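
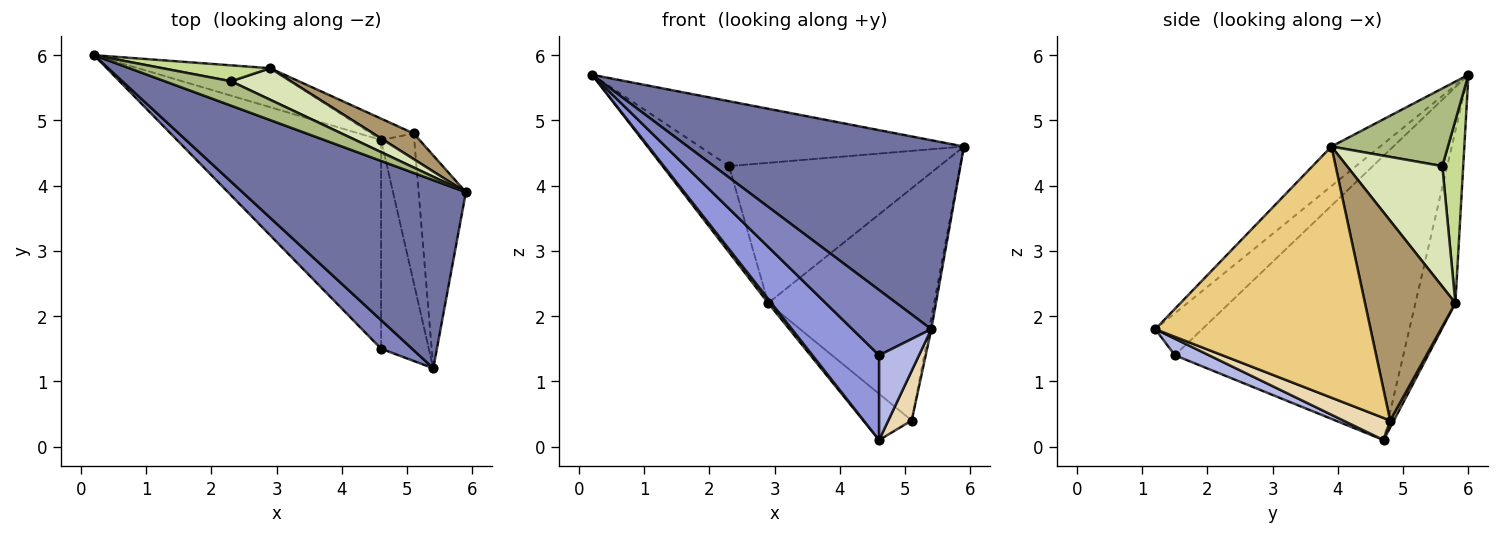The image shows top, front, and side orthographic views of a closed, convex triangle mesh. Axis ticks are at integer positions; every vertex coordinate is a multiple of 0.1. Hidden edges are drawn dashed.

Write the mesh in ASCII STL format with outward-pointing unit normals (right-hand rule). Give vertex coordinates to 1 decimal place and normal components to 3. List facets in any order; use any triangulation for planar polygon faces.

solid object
 facet normal -0.124 -0.703 0.700
  outer loop
   vertex 5.4 1.2 1.8
   vertex 5.9 3.9 4.6
   vertex 0.2 6.0 5.7
  endloop
 endfacet
 facet normal -0.478 -0.804 0.353
  outer loop
   vertex 4.6 1.5 1.4
   vertex 5.4 1.2 1.8
   vertex 0.2 6.0 5.7
  endloop
 endfacet
 facet normal -0.790 -0.231 -0.568
  outer loop
   vertex 4.6 1.5 1.4
   vertex 0.2 6.0 5.7
   vertex 4.6 4.7 0.1
  endloop
 endfacet
 facet normal 0.307 -0.358 -0.882
  outer loop
   vertex 4.6 1.5 1.4
   vertex 4.6 4.7 0.1
   vertex 5.4 1.2 1.8
  endloop
 endfacet
 facet normal -0.792 -0.065 -0.607
  outer loop
   vertex 2.9 5.8 2.2
   vertex 4.6 4.7 0.1
   vertex 0.2 6.0 5.7
  endloop
 endfacet
 facet normal 0.382 0.865 0.325
  outer loop
   vertex 2.3 5.6 4.3
   vertex 0.2 6.0 5.7
   vertex 5.9 3.9 4.6
  endloop
 endfacet
 facet normal 0.295 0.940 0.174
  outer loop
   vertex 2.3 5.6 4.3
   vertex 2.9 5.8 2.2
   vertex 0.2 6.0 5.7
  endloop
 endfacet
 facet normal 0.405 0.892 0.201
  outer loop
   vertex 2.3 5.6 4.3
   vertex 5.9 3.9 4.6
   vertex 2.9 5.8 2.2
  endloop
 endfacet
 facet normal 0.476 0.874 0.097
  outer loop
   vertex 5.1 4.8 0.4
   vertex 2.9 5.8 2.2
   vertex 5.9 3.9 4.6
  endloop
 endfacet
 facet normal 0.070 0.906 -0.418
  outer loop
   vertex 5.1 4.8 0.4
   vertex 4.6 4.7 0.1
   vertex 2.9 5.8 2.2
  endloop
 endfacet
 facet normal 0.983 0.010 -0.185
  outer loop
   vertex 5.1 4.8 0.4
   vertex 5.9 3.9 4.6
   vertex 5.4 1.2 1.8
  endloop
 endfacet
 facet normal 0.535 -0.267 -0.802
  outer loop
   vertex 5.1 4.8 0.4
   vertex 5.4 1.2 1.8
   vertex 4.6 4.7 0.1
  endloop
 endfacet
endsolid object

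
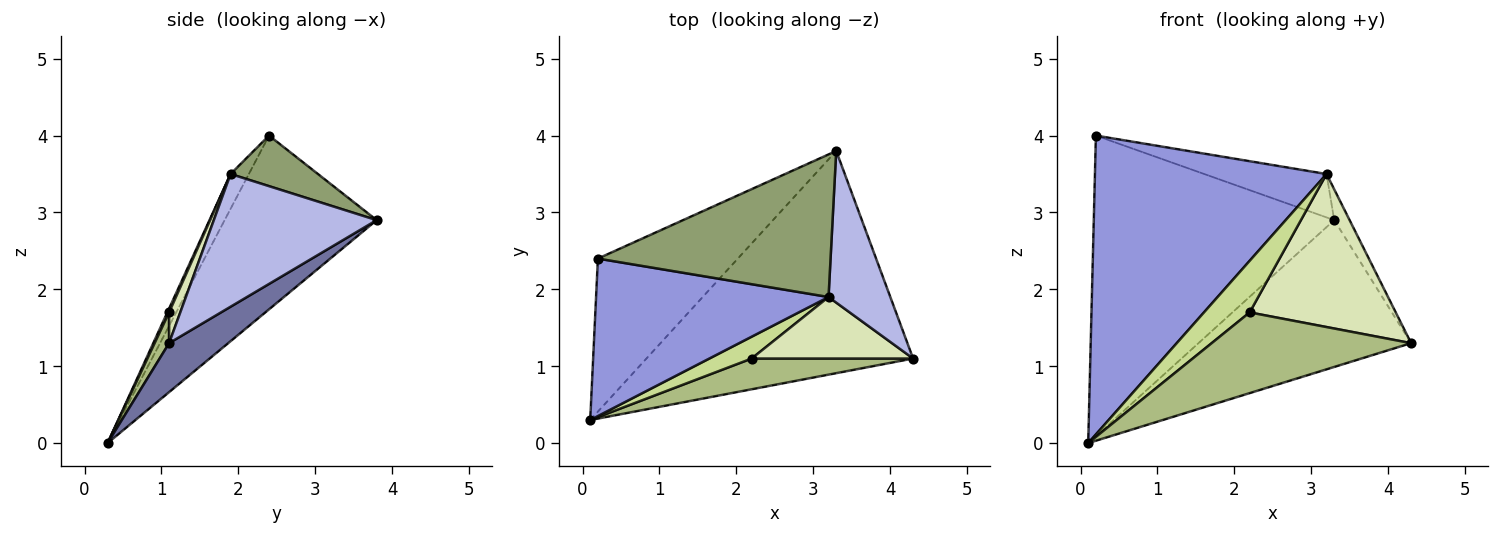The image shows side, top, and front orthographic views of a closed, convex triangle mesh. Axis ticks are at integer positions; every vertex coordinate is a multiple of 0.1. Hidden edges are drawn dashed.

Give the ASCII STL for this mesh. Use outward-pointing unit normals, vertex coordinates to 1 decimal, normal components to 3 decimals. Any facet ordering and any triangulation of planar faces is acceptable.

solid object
 facet normal 0.151 0.545 -0.825
  outer loop
   vertex 3.3 3.8 2.9
   vertex 4.3 1.1 1.3
   vertex 0.1 0.3 0.0
  endloop
 endfacet
 facet normal -0.491 0.776 -0.395
  outer loop
   vertex 0.2 2.4 4.0
   vertex 3.3 3.8 2.9
   vertex 0.1 0.3 0.0
  endloop
 endfacet
 facet normal -0.070 -0.883 0.465
  outer loop
   vertex 3.2 1.9 3.5
   vertex 0.2 2.4 4.0
   vertex 0.1 0.3 0.0
  endloop
 endfacet
 facet normal 0.903 0.085 0.421
  outer loop
   vertex 3.2 1.9 3.5
   vertex 4.3 1.1 1.3
   vertex 3.3 3.8 2.9
  endloop
 endfacet
 facet normal 0.204 0.285 0.937
  outer loop
   vertex 3.2 1.9 3.5
   vertex 3.3 3.8 2.9
   vertex 0.2 2.4 4.0
  endloop
 endfacet
 facet normal 0.068 -0.932 0.355
  outer loop
   vertex 2.2 1.1 1.7
   vertex 0.1 0.3 0.0
   vertex 4.3 1.1 1.3
  endloop
 endfacet
 facet normal 0.035 -0.920 0.389
  outer loop
   vertex 2.2 1.1 1.7
   vertex 3.2 1.9 3.5
   vertex 0.1 0.3 0.0
  endloop
 endfacet
 facet normal 0.071 -0.926 0.372
  outer loop
   vertex 2.2 1.1 1.7
   vertex 4.3 1.1 1.3
   vertex 3.2 1.9 3.5
  endloop
 endfacet
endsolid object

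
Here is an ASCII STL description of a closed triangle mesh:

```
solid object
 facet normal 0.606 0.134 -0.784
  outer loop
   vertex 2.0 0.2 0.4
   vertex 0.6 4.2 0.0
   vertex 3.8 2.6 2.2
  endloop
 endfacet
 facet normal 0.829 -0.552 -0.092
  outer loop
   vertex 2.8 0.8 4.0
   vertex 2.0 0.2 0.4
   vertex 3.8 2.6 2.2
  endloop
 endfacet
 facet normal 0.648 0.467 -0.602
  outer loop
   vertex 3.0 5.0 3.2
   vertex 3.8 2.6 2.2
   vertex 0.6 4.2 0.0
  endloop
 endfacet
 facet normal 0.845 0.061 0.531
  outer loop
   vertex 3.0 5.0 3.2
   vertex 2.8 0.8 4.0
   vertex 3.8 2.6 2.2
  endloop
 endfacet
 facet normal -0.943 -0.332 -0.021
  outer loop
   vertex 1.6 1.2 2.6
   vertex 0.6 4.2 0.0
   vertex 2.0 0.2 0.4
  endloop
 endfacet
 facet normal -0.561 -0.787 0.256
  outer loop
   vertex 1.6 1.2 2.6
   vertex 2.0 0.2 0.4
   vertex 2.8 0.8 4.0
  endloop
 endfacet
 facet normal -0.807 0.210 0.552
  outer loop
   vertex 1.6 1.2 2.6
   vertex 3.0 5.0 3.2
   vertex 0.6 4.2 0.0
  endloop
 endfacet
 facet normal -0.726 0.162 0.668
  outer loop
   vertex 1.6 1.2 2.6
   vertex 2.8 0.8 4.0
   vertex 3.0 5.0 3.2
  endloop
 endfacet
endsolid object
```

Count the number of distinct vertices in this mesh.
6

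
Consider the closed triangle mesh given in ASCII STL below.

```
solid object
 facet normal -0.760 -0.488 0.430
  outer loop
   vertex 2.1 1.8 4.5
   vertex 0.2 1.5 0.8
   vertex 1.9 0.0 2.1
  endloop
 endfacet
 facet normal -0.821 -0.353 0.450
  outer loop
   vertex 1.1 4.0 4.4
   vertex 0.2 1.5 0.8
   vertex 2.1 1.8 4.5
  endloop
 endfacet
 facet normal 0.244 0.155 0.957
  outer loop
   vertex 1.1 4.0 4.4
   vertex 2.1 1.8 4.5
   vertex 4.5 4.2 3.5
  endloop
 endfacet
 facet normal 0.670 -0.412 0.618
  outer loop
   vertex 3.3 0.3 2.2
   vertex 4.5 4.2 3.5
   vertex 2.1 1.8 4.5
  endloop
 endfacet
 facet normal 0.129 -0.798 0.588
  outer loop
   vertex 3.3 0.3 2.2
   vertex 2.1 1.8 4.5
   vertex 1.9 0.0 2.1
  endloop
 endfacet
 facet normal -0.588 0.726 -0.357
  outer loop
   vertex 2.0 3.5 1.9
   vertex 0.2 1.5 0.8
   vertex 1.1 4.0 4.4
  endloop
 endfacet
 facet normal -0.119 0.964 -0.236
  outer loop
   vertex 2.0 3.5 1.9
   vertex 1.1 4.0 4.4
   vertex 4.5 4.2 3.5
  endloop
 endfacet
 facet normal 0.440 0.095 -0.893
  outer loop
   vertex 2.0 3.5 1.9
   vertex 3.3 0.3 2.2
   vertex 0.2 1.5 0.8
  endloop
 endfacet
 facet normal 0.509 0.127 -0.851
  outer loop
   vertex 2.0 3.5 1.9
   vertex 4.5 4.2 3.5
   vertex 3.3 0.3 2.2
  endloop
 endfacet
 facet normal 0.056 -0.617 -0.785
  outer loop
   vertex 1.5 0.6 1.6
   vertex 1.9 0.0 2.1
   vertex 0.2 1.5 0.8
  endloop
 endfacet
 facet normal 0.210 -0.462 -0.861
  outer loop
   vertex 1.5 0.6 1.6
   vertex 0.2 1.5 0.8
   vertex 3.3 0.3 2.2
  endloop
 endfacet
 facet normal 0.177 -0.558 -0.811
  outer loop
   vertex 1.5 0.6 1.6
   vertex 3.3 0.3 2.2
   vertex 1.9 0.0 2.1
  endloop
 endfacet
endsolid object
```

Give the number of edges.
18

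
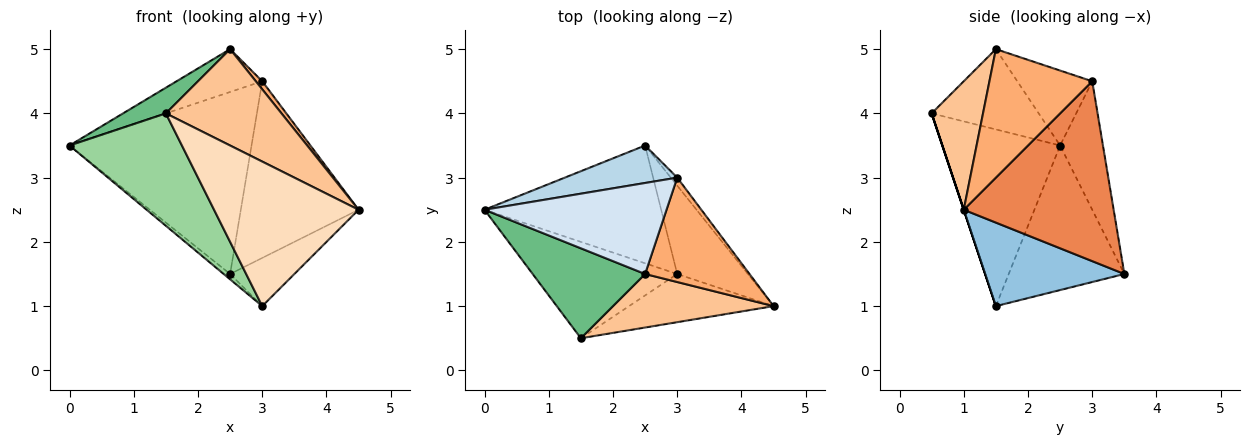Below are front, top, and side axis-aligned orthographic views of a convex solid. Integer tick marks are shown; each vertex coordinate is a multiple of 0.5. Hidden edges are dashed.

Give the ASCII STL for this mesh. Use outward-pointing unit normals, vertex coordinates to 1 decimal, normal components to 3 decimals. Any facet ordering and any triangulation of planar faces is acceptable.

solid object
 facet normal -0.633 0.035 -0.773
  outer loop
   vertex 3.0 1.5 1.0
   vertex 0.0 2.5 3.5
   vertex 2.5 3.5 1.5
  endloop
 endfacet
 facet normal 0.720 0.332 -0.609
  outer loop
   vertex 3.0 1.5 1.0
   vertex 2.5 3.5 1.5
   vertex 4.5 1.0 2.5
  endloop
 endfacet
 facet normal -0.225 0.954 0.197
  outer loop
   vertex 3.0 3.0 4.5
   vertex 2.5 3.5 1.5
   vertex 0.0 2.5 3.5
  endloop
 endfacet
 facet normal -0.349 0.399 0.848
  outer loop
   vertex 3.0 3.0 4.5
   vertex 0.0 2.5 3.5
   vertex 2.5 1.5 5.0
  endloop
 endfacet
 facet normal 0.786 0.618 -0.028
  outer loop
   vertex 3.0 3.0 4.5
   vertex 4.5 1.0 2.5
   vertex 2.5 3.5 1.5
  endloop
 endfacet
 facet normal 0.775 -0.048 0.630
  outer loop
   vertex 3.0 3.0 4.5
   vertex 2.5 1.5 5.0
   vertex 4.5 1.0 2.5
  endloop
 endfacet
 facet normal 0.362 -0.815 0.453
  outer loop
   vertex 1.5 0.5 4.0
   vertex 4.5 1.0 2.5
   vertex 2.5 1.5 5.0
  endloop
 endfacet
 facet normal 0.000 -0.949 -0.316
  outer loop
   vertex 1.5 0.5 4.0
   vertex 3.0 1.5 1.0
   vertex 4.5 1.0 2.5
  endloop
 endfacet
 facet normal -0.566 -0.226 0.793
  outer loop
   vertex 1.5 0.5 4.0
   vertex 2.5 1.5 5.0
   vertex 0.0 2.5 3.5
  endloop
 endfacet
 facet normal -0.623 -0.594 -0.509
  outer loop
   vertex 1.5 0.5 4.0
   vertex 0.0 2.5 3.5
   vertex 3.0 1.5 1.0
  endloop
 endfacet
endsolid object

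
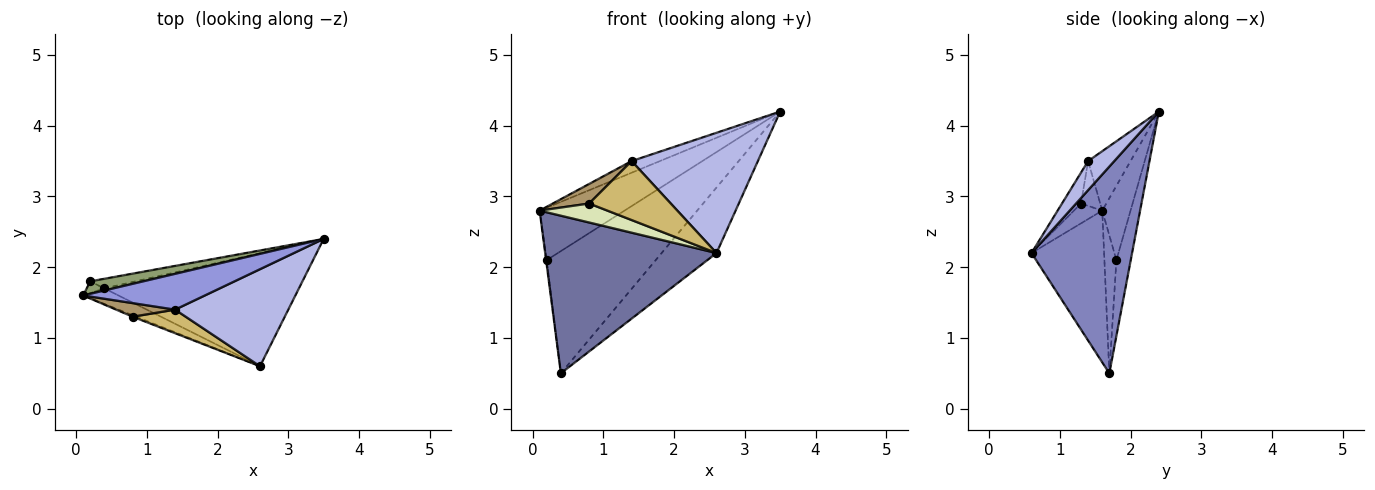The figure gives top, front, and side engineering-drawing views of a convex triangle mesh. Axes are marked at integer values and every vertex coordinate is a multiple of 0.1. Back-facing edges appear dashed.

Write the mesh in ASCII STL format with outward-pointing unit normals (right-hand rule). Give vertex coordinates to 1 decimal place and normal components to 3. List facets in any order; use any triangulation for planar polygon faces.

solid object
 facet normal -0.389 -0.917 -0.091
  outer loop
   vertex 0.4 1.7 0.5
   vertex 2.6 0.6 2.2
   vertex 0.1 1.6 2.8
  endloop
 endfacet
 facet normal 0.677 0.369 -0.637
  outer loop
   vertex 0.4 1.7 0.5
   vertex 3.5 2.4 4.2
   vertex 2.6 0.6 2.2
  endloop
 endfacet
 facet normal -0.421 0.281 0.862
  outer loop
   vertex 1.4 1.4 3.5
   vertex 3.5 2.4 4.2
   vertex 0.1 1.6 2.8
  endloop
 endfacet
 facet normal 0.159 -0.768 0.620
  outer loop
   vertex 1.4 1.4 3.5
   vertex 2.6 0.6 2.2
   vertex 3.5 2.4 4.2
  endloop
 endfacet
 facet normal -0.308 0.925 0.220
  outer loop
   vertex 0.2 1.8 2.1
   vertex 0.1 1.6 2.8
   vertex 3.5 2.4 4.2
  endloop
 endfacet
 facet normal -0.991 0.051 -0.127
  outer loop
   vertex 0.2 1.8 2.1
   vertex 0.4 1.7 0.5
   vertex 0.1 1.6 2.8
  endloop
 endfacet
 facet normal -0.130 0.988 -0.078
  outer loop
   vertex 0.2 1.8 2.1
   vertex 3.5 2.4 4.2
   vertex 0.4 1.7 0.5
  endloop
 endfacet
 facet normal -0.385 -0.920 -0.069
  outer loop
   vertex 0.8 1.3 2.9
   vertex 0.1 1.6 2.8
   vertex 2.6 0.6 2.2
  endloop
 endfacet
 facet normal -0.398 -0.754 0.523
  outer loop
   vertex 0.8 1.3 2.9
   vertex 1.4 1.4 3.5
   vertex 0.1 1.6 2.8
  endloop
 endfacet
 facet normal -0.212 -0.907 0.363
  outer loop
   vertex 0.8 1.3 2.9
   vertex 2.6 0.6 2.2
   vertex 1.4 1.4 3.5
  endloop
 endfacet
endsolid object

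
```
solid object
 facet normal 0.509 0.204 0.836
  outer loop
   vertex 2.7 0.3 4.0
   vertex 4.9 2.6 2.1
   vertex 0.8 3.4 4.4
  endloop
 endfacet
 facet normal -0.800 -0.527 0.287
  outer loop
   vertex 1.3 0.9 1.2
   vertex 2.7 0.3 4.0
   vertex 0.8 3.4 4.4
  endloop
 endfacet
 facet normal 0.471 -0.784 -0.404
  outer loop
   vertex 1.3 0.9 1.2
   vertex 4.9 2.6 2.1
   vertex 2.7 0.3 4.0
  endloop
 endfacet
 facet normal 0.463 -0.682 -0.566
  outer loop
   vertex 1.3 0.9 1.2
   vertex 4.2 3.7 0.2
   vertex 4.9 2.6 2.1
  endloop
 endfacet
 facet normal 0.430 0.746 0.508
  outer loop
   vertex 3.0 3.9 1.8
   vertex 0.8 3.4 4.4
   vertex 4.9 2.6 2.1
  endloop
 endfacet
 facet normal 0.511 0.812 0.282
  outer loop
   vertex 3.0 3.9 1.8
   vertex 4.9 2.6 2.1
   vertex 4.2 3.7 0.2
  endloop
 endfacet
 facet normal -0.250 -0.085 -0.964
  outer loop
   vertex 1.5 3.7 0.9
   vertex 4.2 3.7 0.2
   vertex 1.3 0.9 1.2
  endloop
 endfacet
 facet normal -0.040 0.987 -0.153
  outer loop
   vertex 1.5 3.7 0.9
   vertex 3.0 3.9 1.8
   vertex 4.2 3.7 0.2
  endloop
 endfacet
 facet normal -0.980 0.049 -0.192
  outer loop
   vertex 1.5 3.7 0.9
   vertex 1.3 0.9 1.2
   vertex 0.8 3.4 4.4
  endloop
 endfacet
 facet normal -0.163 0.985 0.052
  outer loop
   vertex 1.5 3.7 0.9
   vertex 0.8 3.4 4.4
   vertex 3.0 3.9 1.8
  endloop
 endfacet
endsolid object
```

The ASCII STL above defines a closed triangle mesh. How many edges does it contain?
15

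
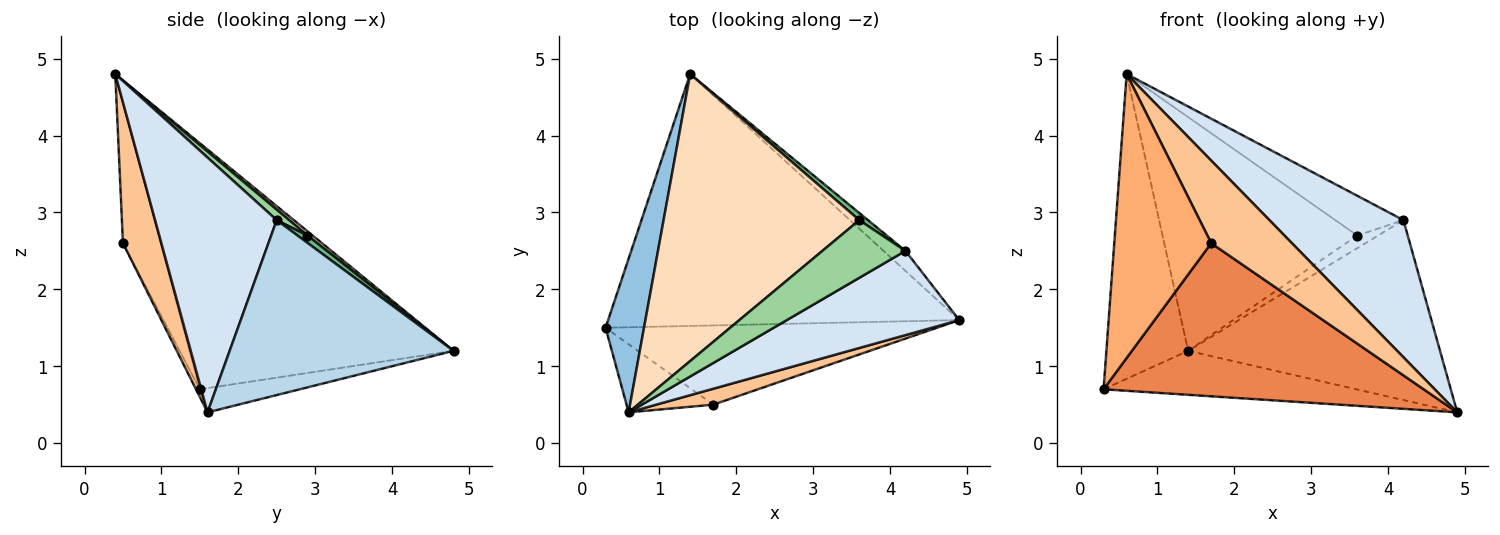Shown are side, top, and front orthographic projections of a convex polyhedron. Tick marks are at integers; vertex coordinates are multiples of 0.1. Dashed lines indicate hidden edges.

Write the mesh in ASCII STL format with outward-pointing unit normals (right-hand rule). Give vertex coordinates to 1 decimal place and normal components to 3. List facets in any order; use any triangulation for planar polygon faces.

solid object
 facet normal -0.068 0.172 -0.983
  outer loop
   vertex 1.4 4.8 1.2
   vertex 4.9 1.6 0.4
   vertex 0.3 1.5 0.7
  endloop
 endfacet
 facet normal -0.945 0.293 0.148
  outer loop
   vertex 0.6 0.4 4.8
   vertex 1.4 4.8 1.2
   vertex 0.3 1.5 0.7
  endloop
 endfacet
 facet normal 0.662 0.745 -0.083
  outer loop
   vertex 4.2 2.5 2.9
   vertex 4.9 1.6 0.4
   vertex 1.4 4.8 1.2
  endloop
 endfacet
 facet normal 0.612 -0.674 0.414
  outer loop
   vertex 4.2 2.5 2.9
   vertex 0.6 0.4 4.8
   vertex 4.9 1.6 0.4
  endloop
 endfacet
 facet normal -0.011 -0.888 -0.460
  outer loop
   vertex 1.7 0.5 2.6
   vertex 0.3 1.5 0.7
   vertex 4.9 1.6 0.4
  endloop
 endfacet
 facet normal -0.354 -0.910 -0.218
  outer loop
   vertex 1.7 0.5 2.6
   vertex 0.6 0.4 4.8
   vertex 0.3 1.5 0.7
  endloop
 endfacet
 facet normal 0.424 -0.890 0.171
  outer loop
   vertex 1.7 0.5 2.6
   vertex 4.9 1.6 0.4
   vertex 0.6 0.4 4.8
  endloop
 endfacet
 facet normal 0.017 0.631 0.775
  outer loop
   vertex 3.6 2.9 2.7
   vertex 1.4 4.8 1.2
   vertex 0.6 0.4 4.8
  endloop
 endfacet
 facet normal 0.384 0.804 0.454
  outer loop
   vertex 3.6 2.9 2.7
   vertex 4.2 2.5 2.9
   vertex 1.4 4.8 1.2
  endloop
 endfacet
 facet normal 0.103 0.564 0.819
  outer loop
   vertex 3.6 2.9 2.7
   vertex 0.6 0.4 4.8
   vertex 4.2 2.5 2.9
  endloop
 endfacet
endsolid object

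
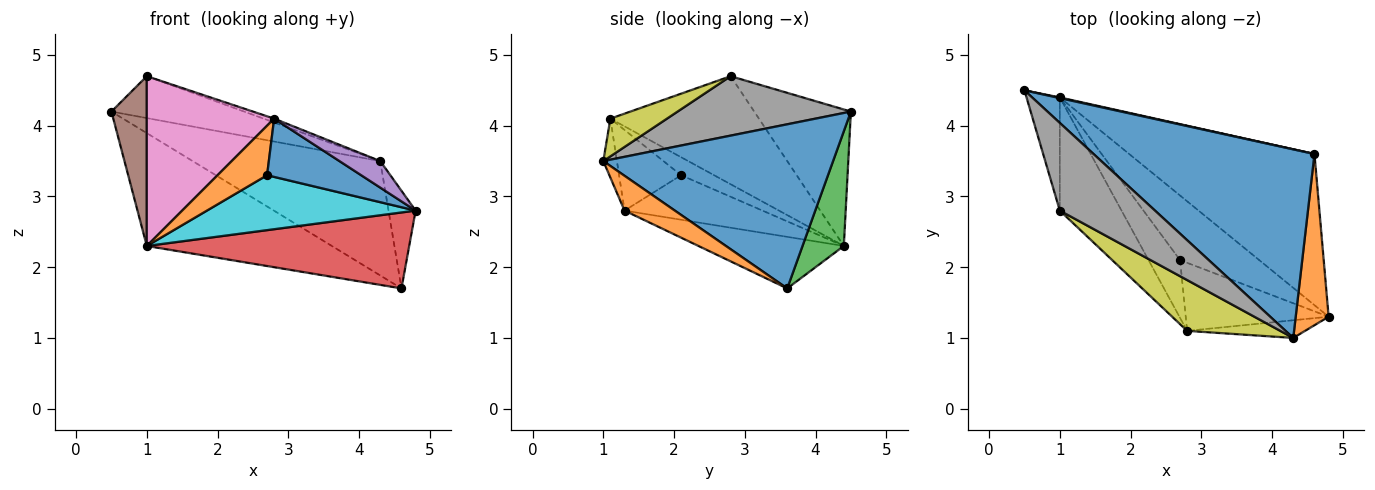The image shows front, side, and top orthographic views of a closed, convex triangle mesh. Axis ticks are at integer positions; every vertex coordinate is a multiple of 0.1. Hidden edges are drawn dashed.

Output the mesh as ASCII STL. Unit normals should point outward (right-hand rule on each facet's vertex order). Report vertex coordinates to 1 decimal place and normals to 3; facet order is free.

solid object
 facet normal 0.536 0.438 0.722
  outer loop
   vertex 4.3 1.0 3.5
   vertex 4.6 3.6 1.7
   vertex 0.5 4.5 4.2
  endloop
 endfacet
 facet normal 0.677 0.365 0.640
  outer loop
   vertex 4.3 1.0 3.5
   vertex 4.8 1.3 2.8
   vertex 4.6 3.6 1.7
  endloop
 endfacet
 facet normal 0.218 0.976 0.006
  outer loop
   vertex 1.0 4.4 2.3
   vertex 0.5 4.5 4.2
   vertex 4.6 3.6 1.7
  endloop
 endfacet
 facet normal -0.241 -0.436 -0.867
  outer loop
   vertex 1.0 4.4 2.3
   vertex 4.6 3.6 1.7
   vertex 4.8 1.3 2.8
  endloop
 endfacet
 facet normal -0.267 -0.802 -0.535
  outer loop
   vertex 2.8 1.1 4.1
   vertex 4.8 1.3 2.8
   vertex 4.3 1.0 3.5
  endloop
 endfacet
 facet normal -0.915 -0.335 -0.223
  outer loop
   vertex 1.0 2.8 4.7
   vertex 0.5 4.5 4.2
   vertex 1.0 4.4 2.3
  endloop
 endfacet
 facet normal -0.697 -0.597 -0.398
  outer loop
   vertex 1.0 2.8 4.7
   vertex 1.0 4.4 2.3
   vertex 2.8 1.1 4.1
  endloop
 endfacet
 facet normal 0.491 0.376 0.786
  outer loop
   vertex 1.0 2.8 4.7
   vertex 4.3 1.0 3.5
   vertex 0.5 4.5 4.2
  endloop
 endfacet
 facet normal 0.375 0.070 0.925
  outer loop
   vertex 1.0 2.8 4.7
   vertex 2.8 1.1 4.1
   vertex 4.3 1.0 3.5
  endloop
 endfacet
 facet normal -0.394 -0.595 -0.700
  outer loop
   vertex 2.7 2.1 3.3
   vertex 1.0 4.4 2.3
   vertex 4.8 1.3 2.8
  endloop
 endfacet
 facet normal -0.394 -0.598 -0.698
  outer loop
   vertex 2.7 2.1 3.3
   vertex 4.8 1.3 2.8
   vertex 2.8 1.1 4.1
  endloop
 endfacet
 facet normal -0.398 -0.597 -0.697
  outer loop
   vertex 2.7 2.1 3.3
   vertex 2.8 1.1 4.1
   vertex 1.0 4.4 2.3
  endloop
 endfacet
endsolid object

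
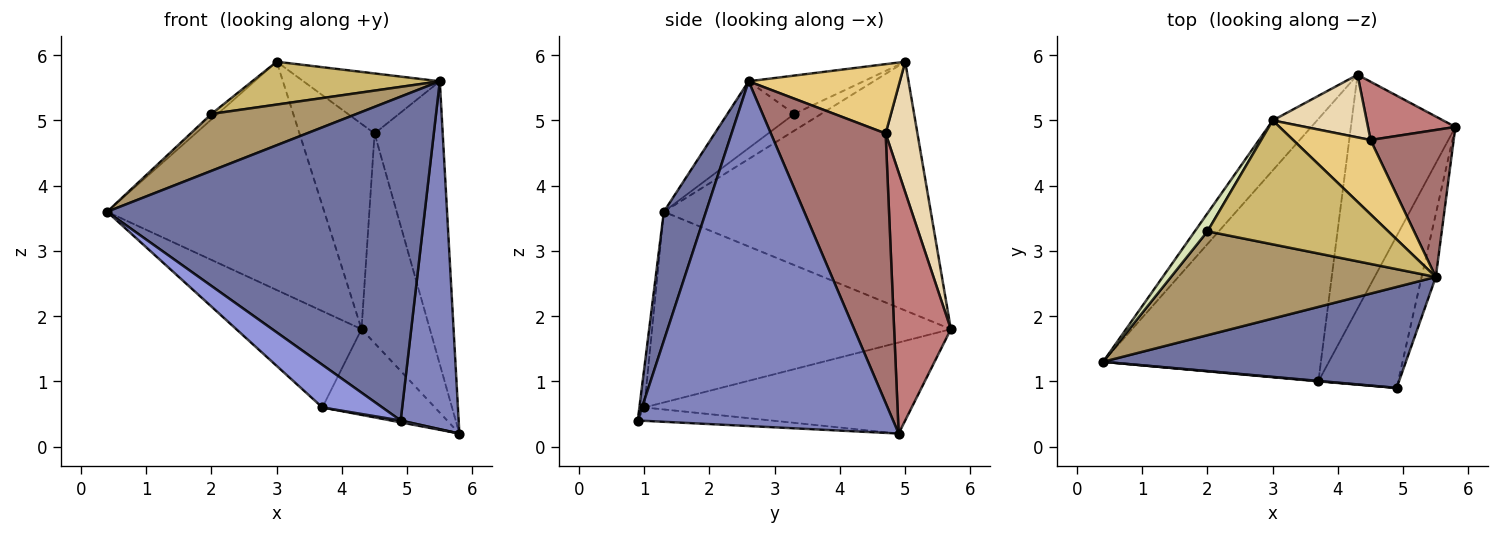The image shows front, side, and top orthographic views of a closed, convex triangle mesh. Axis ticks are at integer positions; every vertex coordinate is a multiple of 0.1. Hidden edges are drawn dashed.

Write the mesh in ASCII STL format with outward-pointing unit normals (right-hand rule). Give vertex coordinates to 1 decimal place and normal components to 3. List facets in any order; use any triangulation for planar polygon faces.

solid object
 facet normal 0.126 -0.947 0.295
  outer loop
   vertex 5.5 2.6 5.6
   vertex 0.4 1.3 3.6
   vertex 4.9 0.9 0.4
  endloop
 endfacet
 facet normal 0.974 -0.221 -0.040
  outer loop
   vertex 5.5 2.6 5.6
   vertex 4.9 0.9 0.4
   vertex 5.8 4.9 0.2
  endloop
 endfacet
 facet normal -0.081 -0.997 0.010
  outer loop
   vertex 3.7 1.0 0.6
   vertex 4.9 0.9 0.4
   vertex 0.4 1.3 3.6
  endloop
 endfacet
 facet normal -0.165 -0.012 -0.986
  outer loop
   vertex 3.7 1.0 0.6
   vertex 5.8 4.9 0.2
   vertex 4.9 0.9 0.4
  endloop
 endfacet
 facet normal -0.768 0.625 -0.137
  outer loop
   vertex 4.3 5.7 1.8
   vertex 0.4 1.3 3.6
   vertex 3.0 5.0 5.9
  endloop
 endfacet
 facet normal -0.635 0.266 -0.725
  outer loop
   vertex 4.3 5.7 1.8
   vertex 3.7 1.0 0.6
   vertex 0.4 1.3 3.6
  endloop
 endfacet
 facet normal -0.633 0.266 -0.727
  outer loop
   vertex 4.3 5.7 1.8
   vertex 5.8 4.9 0.2
   vertex 3.7 1.0 0.6
  endloop
 endfacet
 facet normal -0.784 0.181 0.594
  outer loop
   vertex 2.0 3.3 5.1
   vertex 3.0 5.0 5.9
   vertex 0.4 1.3 3.6
  endloop
 endfacet
 facet normal -0.216 -0.469 0.856
  outer loop
   vertex 2.0 3.3 5.1
   vertex 0.4 1.3 3.6
   vertex 5.5 2.6 5.6
  endloop
 endfacet
 facet normal -0.196 -0.320 0.927
  outer loop
   vertex 2.0 3.3 5.1
   vertex 5.5 2.6 5.6
   vertex 3.0 5.0 5.9
  endloop
 endfacet
 facet normal 0.571 0.515 0.639
  outer loop
   vertex 4.5 4.7 4.8
   vertex 3.0 5.0 5.9
   vertex 5.5 2.6 5.6
  endloop
 endfacet
 facet normal 0.376 0.886 0.270
  outer loop
   vertex 4.5 4.7 4.8
   vertex 4.3 5.7 1.8
   vertex 3.0 5.0 5.9
  endloop
 endfacet
 facet normal 0.831 0.493 0.256
  outer loop
   vertex 4.5 4.7 4.8
   vertex 5.5 2.6 5.6
   vertex 5.8 4.9 0.2
  endloop
 endfacet
 facet normal 0.624 0.753 0.209
  outer loop
   vertex 4.5 4.7 4.8
   vertex 5.8 4.9 0.2
   vertex 4.3 5.7 1.8
  endloop
 endfacet
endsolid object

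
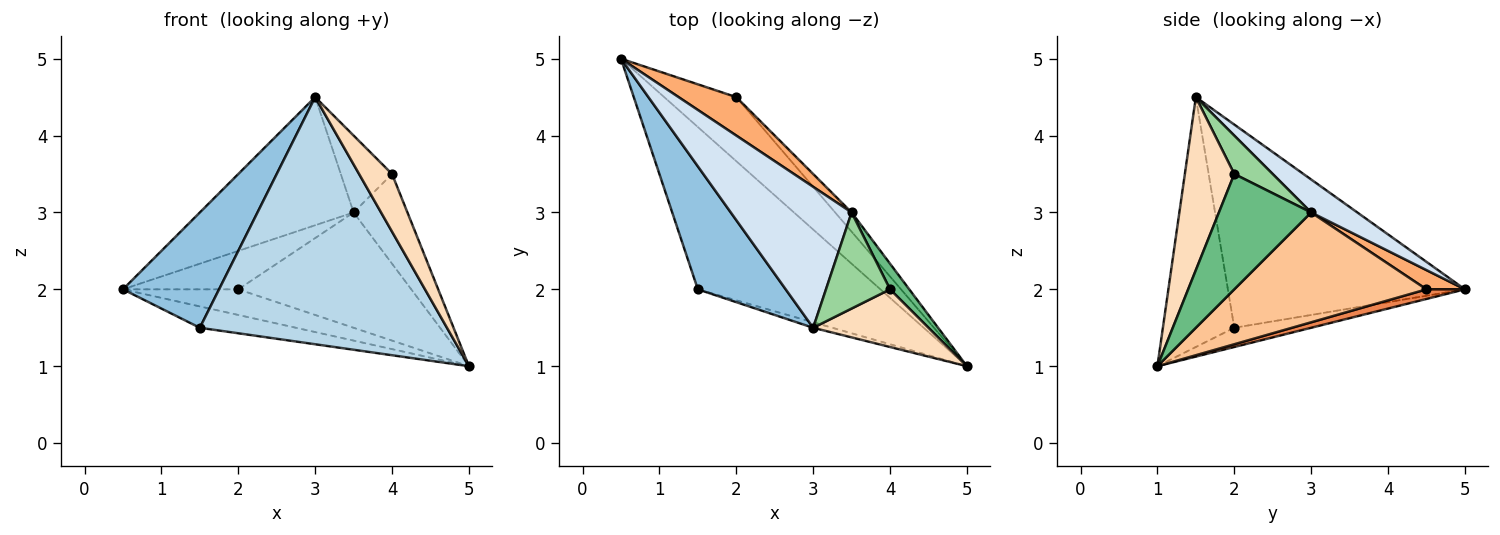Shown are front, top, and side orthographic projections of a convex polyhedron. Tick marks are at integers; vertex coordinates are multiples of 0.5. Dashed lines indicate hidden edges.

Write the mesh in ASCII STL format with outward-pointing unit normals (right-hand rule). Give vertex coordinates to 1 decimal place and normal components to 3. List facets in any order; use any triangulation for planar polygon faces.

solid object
 facet normal -0.104 0.130 -0.986
  outer loop
   vertex 1.5 2.0 1.5
   vertex 0.5 5.0 2.0
   vertex 5.0 1.0 1.0
  endloop
 endfacet
 facet normal -0.860 -0.349 0.372
  outer loop
   vertex 1.5 2.0 1.5
   vertex 3.0 1.5 4.5
   vertex 0.5 5.0 2.0
  endloop
 endfacet
 facet normal -0.277 -0.960 -0.021
  outer loop
   vertex 1.5 2.0 1.5
   vertex 5.0 1.0 1.0
   vertex 3.0 1.5 4.5
  endloop
 endfacet
 facet normal 0.198 0.659 0.725
  outer loop
   vertex 3.5 3.0 3.0
   vertex 0.5 5.0 2.0
   vertex 3.0 1.5 4.5
  endloop
 endfacet
 facet normal 0.123 0.369 -0.921
  outer loop
   vertex 2.0 4.5 2.0
   vertex 5.0 1.0 1.0
   vertex 0.5 5.0 2.0
  endloop
 endfacet
 facet normal 0.229 0.688 0.688
  outer loop
   vertex 2.0 4.5 2.0
   vertex 0.5 5.0 2.0
   vertex 3.5 3.0 3.0
  endloop
 endfacet
 facet normal 0.739 0.665 -0.111
  outer loop
   vertex 2.0 4.5 2.0
   vertex 3.5 3.0 3.0
   vertex 5.0 1.0 1.0
  endloop
 endfacet
 facet normal 0.728 -0.485 0.485
  outer loop
   vertex 4.0 2.0 3.5
   vertex 3.0 1.5 4.5
   vertex 5.0 1.0 1.0
  endloop
 endfacet
 facet normal 0.855 0.499 0.142
  outer loop
   vertex 4.0 2.0 3.5
   vertex 5.0 1.0 1.0
   vertex 3.5 3.0 3.0
  endloop
 endfacet
 facet normal 0.424 0.566 0.707
  outer loop
   vertex 4.0 2.0 3.5
   vertex 3.5 3.0 3.0
   vertex 3.0 1.5 4.5
  endloop
 endfacet
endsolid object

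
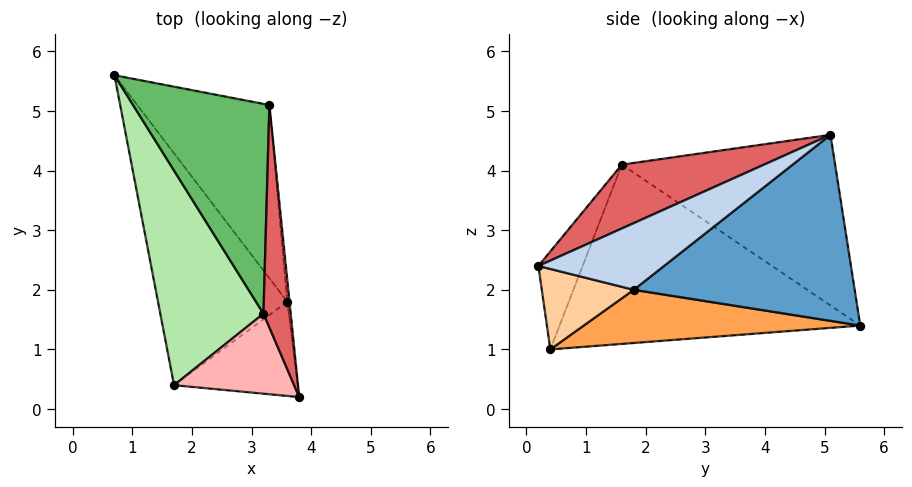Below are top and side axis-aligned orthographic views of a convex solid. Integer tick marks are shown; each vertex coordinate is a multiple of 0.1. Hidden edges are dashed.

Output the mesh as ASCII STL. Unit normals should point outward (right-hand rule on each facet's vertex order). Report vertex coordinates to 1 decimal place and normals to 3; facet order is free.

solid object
 facet normal 0.720 0.469 -0.512
  outer loop
   vertex 3.6 1.8 2.0
   vertex 0.7 5.6 1.4
   vertex 3.3 5.1 4.6
  endloop
 endfacet
 facet normal 0.993 0.116 -0.033
  outer loop
   vertex 3.6 1.8 2.0
   vertex 3.3 5.1 4.6
   vertex 3.8 0.2 2.4
  endloop
 endfacet
 facet normal 0.377 0.143 -0.915
  outer loop
   vertex 3.6 1.8 2.0
   vertex 1.7 0.4 1.0
   vertex 0.7 5.6 1.4
  endloop
 endfacet
 facet normal 0.540 -0.140 -0.830
  outer loop
   vertex 3.6 1.8 2.0
   vertex 3.8 0.2 2.4
   vertex 1.7 0.4 1.0
  endloop
 endfacet
 facet normal -0.779 -0.067 0.623
  outer loop
   vertex 3.2 1.6 4.1
   vertex 3.3 5.1 4.6
   vertex 0.7 5.6 1.4
  endloop
 endfacet
 facet normal -0.849 -0.201 0.489
  outer loop
   vertex 3.2 1.6 4.1
   vertex 0.7 5.6 1.4
   vertex 1.7 0.4 1.0
  endloop
 endfacet
 facet normal 0.917 -0.082 0.391
  outer loop
   vertex 3.2 1.6 4.1
   vertex 3.8 0.2 2.4
   vertex 3.3 5.1 4.6
  endloop
 endfacet
 facet normal -0.402 -0.771 0.493
  outer loop
   vertex 3.2 1.6 4.1
   vertex 1.7 0.4 1.0
   vertex 3.8 0.2 2.4
  endloop
 endfacet
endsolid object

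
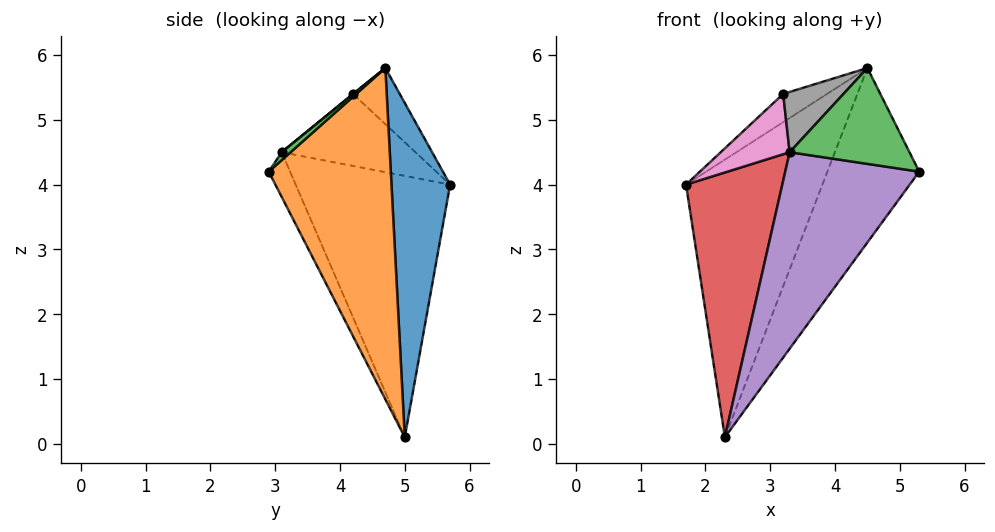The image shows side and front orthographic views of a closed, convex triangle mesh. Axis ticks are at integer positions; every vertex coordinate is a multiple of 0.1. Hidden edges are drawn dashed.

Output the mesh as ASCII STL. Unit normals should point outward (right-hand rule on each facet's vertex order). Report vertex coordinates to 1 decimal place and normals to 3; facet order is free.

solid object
 facet normal 0.393 0.914 -0.104
  outer loop
   vertex 2.3 5.0 0.1
   vertex 1.7 5.7 4.0
   vertex 4.5 4.7 5.8
  endloop
 endfacet
 facet normal 0.770 0.579 -0.267
  outer loop
   vertex 2.3 5.0 0.1
   vertex 4.5 4.7 5.8
   vertex 5.3 2.9 4.2
  endloop
 endfacet
 facet normal 0.048 -0.651 0.757
  outer loop
   vertex 3.3 3.1 4.5
   vertex 5.3 2.9 4.2
   vertex 4.5 4.7 5.8
  endloop
 endfacet
 facet normal -0.848 -0.529 -0.036
  outer loop
   vertex 3.3 3.1 4.5
   vertex 1.7 5.7 4.0
   vertex 2.3 5.0 0.1
  endloop
 endfacet
 facet normal -0.147 -0.920 -0.364
  outer loop
   vertex 3.3 3.1 4.5
   vertex 2.3 5.0 0.1
   vertex 5.3 2.9 4.2
  endloop
 endfacet
 facet normal -0.402 0.377 0.834
  outer loop
   vertex 3.2 4.2 5.4
   vertex 4.5 4.7 5.8
   vertex 1.7 5.7 4.0
  endloop
 endfacet
 facet normal -0.807 -0.416 0.419
  outer loop
   vertex 3.2 4.2 5.4
   vertex 1.7 5.7 4.0
   vertex 3.3 3.1 4.5
  endloop
 endfacet
 facet normal 0.005 -0.633 0.774
  outer loop
   vertex 3.2 4.2 5.4
   vertex 3.3 3.1 4.5
   vertex 4.5 4.7 5.8
  endloop
 endfacet
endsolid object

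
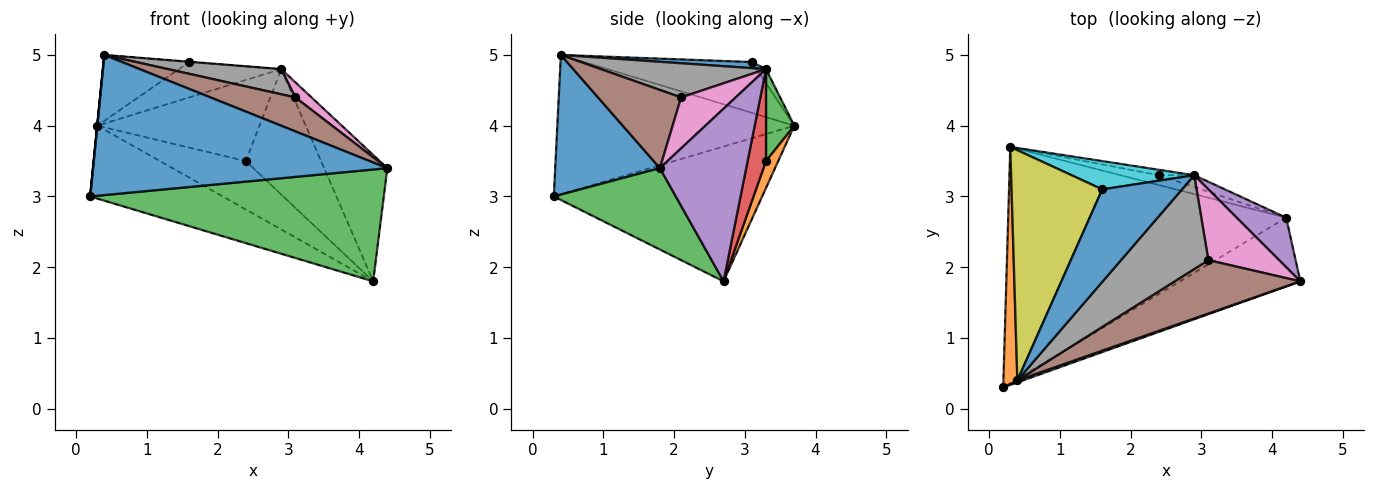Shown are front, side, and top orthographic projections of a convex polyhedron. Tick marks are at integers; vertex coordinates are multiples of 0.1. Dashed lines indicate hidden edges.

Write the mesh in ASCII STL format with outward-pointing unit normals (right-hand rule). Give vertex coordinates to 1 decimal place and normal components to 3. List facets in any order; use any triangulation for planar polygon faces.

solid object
 facet normal 0.335 -0.942 0.014
  outer loop
   vertex 0.4 0.4 5.0
   vertex 0.2 0.3 3.0
   vertex 4.4 1.8 3.4
  endloop
 endfacet
 facet normal -0.995 0.000 0.100
  outer loop
   vertex 0.4 0.4 5.0
   vertex 0.3 3.7 4.0
   vertex 0.2 0.3 3.0
  endloop
 endfacet
 facet normal 0.334 -0.803 -0.493
  outer loop
   vertex 4.2 2.7 1.8
   vertex 4.4 1.8 3.4
   vertex 0.2 0.3 3.0
  endloop
 endfacet
 facet normal -0.421 0.267 -0.867
  outer loop
   vertex 4.2 2.7 1.8
   vertex 0.2 0.3 3.0
   vertex 0.3 3.7 4.0
  endloop
 endfacet
 facet normal 0.786 0.576 0.226
  outer loop
   vertex 2.9 3.3 4.8
   vertex 4.4 1.8 3.4
   vertex 4.2 2.7 1.8
  endloop
 endfacet
 facet normal 0.465 -0.475 0.747
  outer loop
   vertex 3.1 2.1 4.4
   vertex 0.4 0.4 5.0
   vertex 4.4 1.8 3.4
  endloop
 endfacet
 facet normal 0.576 -0.171 0.800
  outer loop
   vertex 3.1 2.1 4.4
   vertex 4.4 1.8 3.4
   vertex 2.9 3.3 4.8
  endloop
 endfacet
 facet normal 0.353 -0.242 0.904
  outer loop
   vertex 3.1 2.1 4.4
   vertex 2.9 3.3 4.8
   vertex 0.4 0.4 5.0
  endloop
 endfacet
 facet normal -0.474 0.242 0.846
  outer loop
   vertex 1.6 3.1 4.9
   vertex 0.3 3.7 4.0
   vertex 0.4 0.4 5.0
  endloop
 endfacet
 facet normal -0.072 0.779 0.623
  outer loop
   vertex 1.6 3.1 4.9
   vertex 2.9 3.3 4.8
   vertex 0.3 3.7 4.0
  endloop
 endfacet
 facet normal 0.076 0.003 0.997
  outer loop
   vertex 1.6 3.1 4.9
   vertex 0.4 0.4 5.0
   vertex 2.9 3.3 4.8
  endloop
 endfacet
 facet normal 0.138 0.971 -0.196
  outer loop
   vertex 2.4 3.3 3.5
   vertex 4.2 2.7 1.8
   vertex 0.3 3.7 4.0
  endloop
 endfacet
 facet normal 0.172 0.983 -0.066
  outer loop
   vertex 2.4 3.3 3.5
   vertex 0.3 3.7 4.0
   vertex 2.9 3.3 4.8
  endloop
 endfacet
 facet normal 0.237 0.967 -0.091
  outer loop
   vertex 2.4 3.3 3.5
   vertex 2.9 3.3 4.8
   vertex 4.2 2.7 1.8
  endloop
 endfacet
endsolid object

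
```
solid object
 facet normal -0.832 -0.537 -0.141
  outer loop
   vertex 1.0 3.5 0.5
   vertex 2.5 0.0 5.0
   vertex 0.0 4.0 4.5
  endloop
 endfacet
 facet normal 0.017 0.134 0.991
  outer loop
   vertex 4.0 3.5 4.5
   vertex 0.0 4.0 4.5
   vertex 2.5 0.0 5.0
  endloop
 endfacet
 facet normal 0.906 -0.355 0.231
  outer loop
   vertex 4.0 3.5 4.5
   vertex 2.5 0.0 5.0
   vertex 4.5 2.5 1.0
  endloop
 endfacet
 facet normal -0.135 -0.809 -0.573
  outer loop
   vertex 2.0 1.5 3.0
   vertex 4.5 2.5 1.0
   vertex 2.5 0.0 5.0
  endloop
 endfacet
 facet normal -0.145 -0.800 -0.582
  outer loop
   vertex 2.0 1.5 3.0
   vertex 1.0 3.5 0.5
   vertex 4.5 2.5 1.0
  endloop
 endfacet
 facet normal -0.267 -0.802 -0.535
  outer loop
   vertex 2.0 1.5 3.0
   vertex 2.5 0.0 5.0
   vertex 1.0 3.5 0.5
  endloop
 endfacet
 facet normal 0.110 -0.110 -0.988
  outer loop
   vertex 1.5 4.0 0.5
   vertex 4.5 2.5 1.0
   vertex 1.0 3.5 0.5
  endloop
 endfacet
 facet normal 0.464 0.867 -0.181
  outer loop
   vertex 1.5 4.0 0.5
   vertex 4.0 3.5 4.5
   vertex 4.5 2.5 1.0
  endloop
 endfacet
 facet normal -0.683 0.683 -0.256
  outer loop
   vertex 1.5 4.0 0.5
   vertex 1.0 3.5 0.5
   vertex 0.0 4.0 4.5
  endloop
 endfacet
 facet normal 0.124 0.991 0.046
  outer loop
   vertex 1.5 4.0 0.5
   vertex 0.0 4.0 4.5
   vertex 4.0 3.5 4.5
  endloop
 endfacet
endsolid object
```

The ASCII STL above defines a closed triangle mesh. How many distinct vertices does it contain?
7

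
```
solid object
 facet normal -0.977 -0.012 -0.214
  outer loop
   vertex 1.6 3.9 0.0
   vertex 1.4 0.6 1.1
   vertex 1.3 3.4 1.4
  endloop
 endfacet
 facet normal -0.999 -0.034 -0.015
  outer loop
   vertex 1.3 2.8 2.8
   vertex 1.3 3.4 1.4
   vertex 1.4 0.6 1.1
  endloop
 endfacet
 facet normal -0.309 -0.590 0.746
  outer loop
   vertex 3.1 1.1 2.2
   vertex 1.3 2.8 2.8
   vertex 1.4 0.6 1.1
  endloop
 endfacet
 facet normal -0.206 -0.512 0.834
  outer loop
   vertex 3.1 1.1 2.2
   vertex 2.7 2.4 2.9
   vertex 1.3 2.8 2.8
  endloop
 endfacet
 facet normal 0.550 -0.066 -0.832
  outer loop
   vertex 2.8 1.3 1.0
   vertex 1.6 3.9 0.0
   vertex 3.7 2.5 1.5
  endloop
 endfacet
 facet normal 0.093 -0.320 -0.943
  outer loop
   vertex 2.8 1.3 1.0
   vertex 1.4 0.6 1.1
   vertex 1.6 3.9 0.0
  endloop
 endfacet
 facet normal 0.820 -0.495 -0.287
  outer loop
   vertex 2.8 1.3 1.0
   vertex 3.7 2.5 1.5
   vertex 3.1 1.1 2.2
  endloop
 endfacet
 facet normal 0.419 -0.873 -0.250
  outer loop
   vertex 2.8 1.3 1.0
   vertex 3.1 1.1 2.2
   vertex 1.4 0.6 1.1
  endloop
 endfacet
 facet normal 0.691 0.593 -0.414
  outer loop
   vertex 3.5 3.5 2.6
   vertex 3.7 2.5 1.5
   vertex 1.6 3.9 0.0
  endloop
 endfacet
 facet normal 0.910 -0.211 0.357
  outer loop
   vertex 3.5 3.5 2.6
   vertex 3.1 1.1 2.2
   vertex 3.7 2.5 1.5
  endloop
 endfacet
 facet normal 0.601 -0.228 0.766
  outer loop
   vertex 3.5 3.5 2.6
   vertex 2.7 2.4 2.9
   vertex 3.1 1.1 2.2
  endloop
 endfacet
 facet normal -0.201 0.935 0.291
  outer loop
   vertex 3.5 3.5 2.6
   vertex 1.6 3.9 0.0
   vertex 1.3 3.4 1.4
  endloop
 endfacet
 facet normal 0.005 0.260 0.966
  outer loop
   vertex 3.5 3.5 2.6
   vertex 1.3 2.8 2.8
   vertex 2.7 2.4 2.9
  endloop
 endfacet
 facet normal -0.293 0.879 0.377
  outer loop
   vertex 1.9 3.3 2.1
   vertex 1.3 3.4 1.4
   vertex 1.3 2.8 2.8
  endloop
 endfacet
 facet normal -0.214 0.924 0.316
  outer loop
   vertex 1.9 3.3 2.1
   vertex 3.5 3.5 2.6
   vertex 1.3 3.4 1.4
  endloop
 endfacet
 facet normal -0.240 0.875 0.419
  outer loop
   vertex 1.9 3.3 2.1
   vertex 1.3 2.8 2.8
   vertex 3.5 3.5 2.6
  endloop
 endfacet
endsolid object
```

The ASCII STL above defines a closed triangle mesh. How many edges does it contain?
24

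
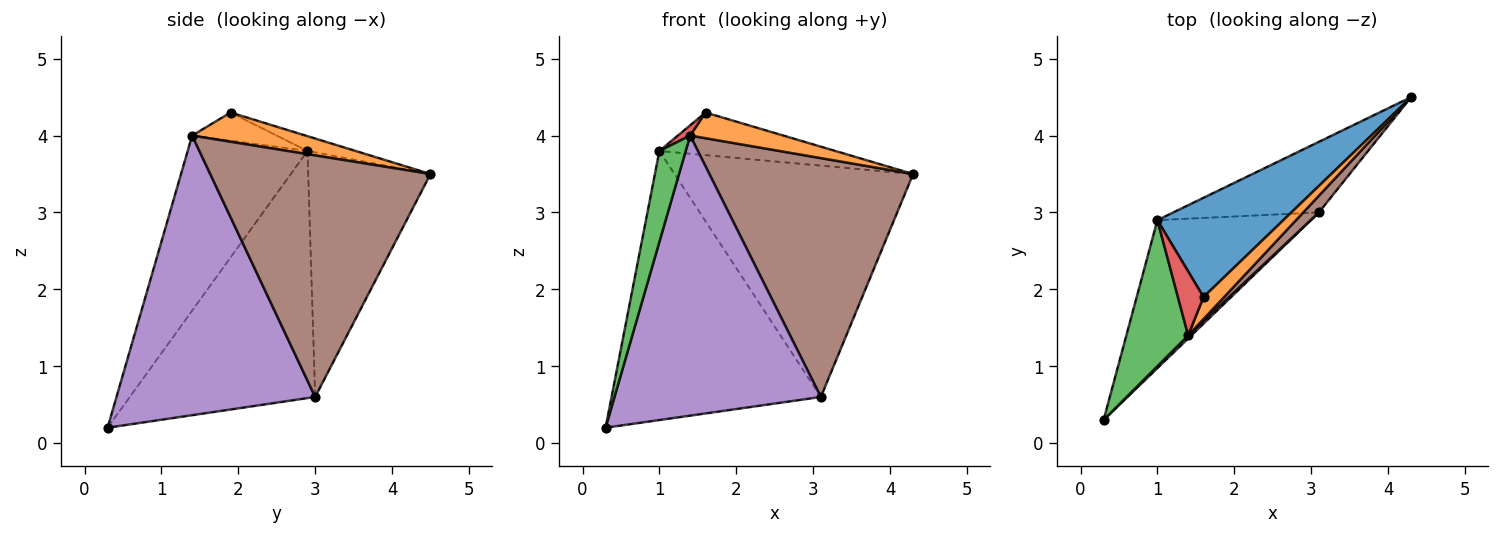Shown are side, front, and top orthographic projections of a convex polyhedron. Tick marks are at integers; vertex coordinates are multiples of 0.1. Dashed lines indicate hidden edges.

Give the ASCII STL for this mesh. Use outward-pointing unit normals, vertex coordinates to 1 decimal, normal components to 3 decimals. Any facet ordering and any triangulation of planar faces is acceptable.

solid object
 facet normal -0.107 0.392 0.914
  outer loop
   vertex 1.0 2.9 3.8
   vertex 1.6 1.9 4.3
   vertex 4.3 4.5 3.5
  endloop
 endfacet
 facet normal 0.679 -0.558 0.477
  outer loop
   vertex 1.4 1.4 4.0
   vertex 4.3 4.5 3.5
   vertex 1.6 1.9 4.3
  endloop
 endfacet
 facet normal -0.923 -0.203 0.326
  outer loop
   vertex 1.4 1.4 4.0
   vertex 1.0 2.9 3.8
   vertex 0.3 0.3 0.2
  endloop
 endfacet
 facet normal -0.736 -0.107 0.669
  outer loop
   vertex 1.4 1.4 4.0
   vertex 1.6 1.9 4.3
   vertex 1.0 2.9 3.8
  endloop
 endfacet
 facet normal 0.694 -0.720 0.008
  outer loop
   vertex 3.1 3.0 0.6
   vertex 1.4 1.4 4.0
   vertex 0.3 0.3 0.2
  endloop
 endfacet
 facet normal 0.733 -0.678 0.047
  outer loop
   vertex 3.1 3.0 0.6
   vertex 4.3 4.5 3.5
   vertex 1.4 1.4 4.0
  endloop
 endfacet
 facet normal -0.613 0.692 -0.381
  outer loop
   vertex 3.1 3.0 0.6
   vertex 0.3 0.3 0.2
   vertex 1.0 2.9 3.8
  endloop
 endfacet
 facet normal -0.440 0.859 -0.262
  outer loop
   vertex 3.1 3.0 0.6
   vertex 1.0 2.9 3.8
   vertex 4.3 4.5 3.5
  endloop
 endfacet
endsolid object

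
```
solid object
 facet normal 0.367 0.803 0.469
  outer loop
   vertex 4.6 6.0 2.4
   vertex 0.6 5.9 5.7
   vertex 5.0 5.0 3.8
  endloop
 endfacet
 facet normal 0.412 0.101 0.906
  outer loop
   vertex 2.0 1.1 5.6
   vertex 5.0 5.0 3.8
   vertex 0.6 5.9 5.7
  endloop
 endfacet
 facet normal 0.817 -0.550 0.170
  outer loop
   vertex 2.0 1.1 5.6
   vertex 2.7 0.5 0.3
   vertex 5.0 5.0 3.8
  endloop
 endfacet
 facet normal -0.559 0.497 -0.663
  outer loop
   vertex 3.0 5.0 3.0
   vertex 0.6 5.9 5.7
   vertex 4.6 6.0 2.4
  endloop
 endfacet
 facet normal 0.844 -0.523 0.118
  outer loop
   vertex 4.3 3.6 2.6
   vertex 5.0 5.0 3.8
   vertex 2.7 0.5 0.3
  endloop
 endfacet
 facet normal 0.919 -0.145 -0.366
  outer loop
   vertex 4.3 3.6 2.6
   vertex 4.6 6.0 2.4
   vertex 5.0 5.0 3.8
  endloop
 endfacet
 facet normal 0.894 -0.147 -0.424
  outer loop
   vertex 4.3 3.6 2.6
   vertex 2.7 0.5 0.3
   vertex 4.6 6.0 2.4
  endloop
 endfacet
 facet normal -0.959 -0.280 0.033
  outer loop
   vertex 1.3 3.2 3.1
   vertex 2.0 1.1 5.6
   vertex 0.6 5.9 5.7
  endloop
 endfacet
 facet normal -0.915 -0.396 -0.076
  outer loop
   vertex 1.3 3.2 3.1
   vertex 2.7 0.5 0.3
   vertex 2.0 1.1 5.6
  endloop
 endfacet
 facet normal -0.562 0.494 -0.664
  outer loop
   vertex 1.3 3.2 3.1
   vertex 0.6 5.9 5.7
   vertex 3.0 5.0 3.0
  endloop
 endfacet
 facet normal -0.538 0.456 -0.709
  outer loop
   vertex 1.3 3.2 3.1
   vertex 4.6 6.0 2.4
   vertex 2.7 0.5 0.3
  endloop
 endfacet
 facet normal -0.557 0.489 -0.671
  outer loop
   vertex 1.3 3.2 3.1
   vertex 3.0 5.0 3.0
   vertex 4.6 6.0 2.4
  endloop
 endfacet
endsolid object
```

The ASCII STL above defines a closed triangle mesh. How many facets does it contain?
12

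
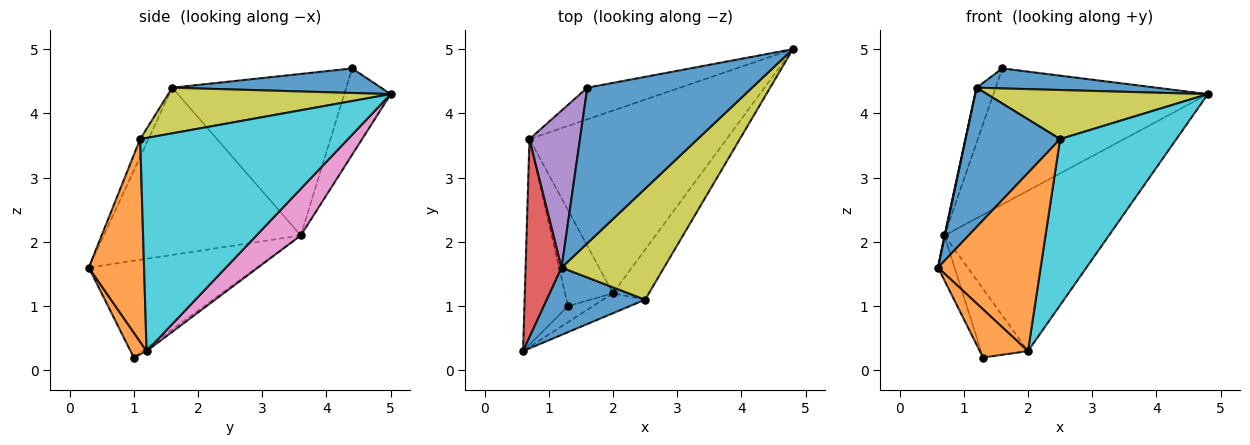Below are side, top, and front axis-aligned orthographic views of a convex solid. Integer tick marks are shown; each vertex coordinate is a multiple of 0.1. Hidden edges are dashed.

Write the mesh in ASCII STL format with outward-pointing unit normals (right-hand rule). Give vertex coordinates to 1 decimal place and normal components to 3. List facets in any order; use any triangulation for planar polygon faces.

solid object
 facet normal 0.146 -0.126 0.981
  outer loop
   vertex 1.2 1.6 4.4
   vertex 4.8 5.0 4.3
   vertex 1.6 4.4 4.7
  endloop
 endfacet
 facet normal 0.302 -0.905 -0.302
  outer loop
   vertex 2.0 1.2 0.3
   vertex 0.6 0.3 1.6
   vertex 1.3 1.0 0.2
  endloop
 endfacet
 facet normal -0.908 0.090 -0.409
  outer loop
   vertex 0.7 3.6 2.1
   vertex 1.3 1.0 0.2
   vertex 0.6 0.3 1.6
  endloop
 endfacet
 facet normal -0.978 -0.002 0.211
  outer loop
   vertex 0.7 3.6 2.1
   vertex 0.6 0.3 1.6
   vertex 1.2 1.6 4.4
  endloop
 endfacet
 facet normal -0.949 0.104 0.297
  outer loop
   vertex 0.7 3.6 2.1
   vertex 1.2 1.6 4.4
   vertex 1.6 4.4 4.7
  endloop
 endfacet
 facet normal -0.206 0.953 -0.222
  outer loop
   vertex 0.7 3.6 2.1
   vertex 1.6 4.4 4.7
   vertex 4.8 5.0 4.3
  endloop
 endfacet
 facet normal 0.175 0.650 -0.740
  outer loop
   vertex 0.7 3.6 2.1
   vertex 4.8 5.0 4.3
   vertex 2.0 1.2 0.3
  endloop
 endfacet
 facet normal -0.050 0.582 -0.812
  outer loop
   vertex 0.7 3.6 2.1
   vertex 2.0 1.2 0.3
   vertex 1.3 1.0 0.2
  endloop
 endfacet
 facet normal 0.377 -0.374 0.847
  outer loop
   vertex 2.5 1.1 3.6
   vertex 4.8 5.0 4.3
   vertex 1.2 1.6 4.4
  endloop
 endfacet
 facet normal 0.863 -0.483 -0.145
  outer loop
   vertex 2.5 1.1 3.6
   vertex 2.0 1.2 0.3
   vertex 4.8 5.0 4.3
  endloop
 endfacet
 facet normal -0.078 -0.898 0.434
  outer loop
   vertex 2.5 1.1 3.6
   vertex 1.2 1.6 4.4
   vertex 0.6 0.3 1.6
  endloop
 endfacet
 facet normal 0.472 -0.876 -0.098
  outer loop
   vertex 2.5 1.1 3.6
   vertex 0.6 0.3 1.6
   vertex 2.0 1.2 0.3
  endloop
 endfacet
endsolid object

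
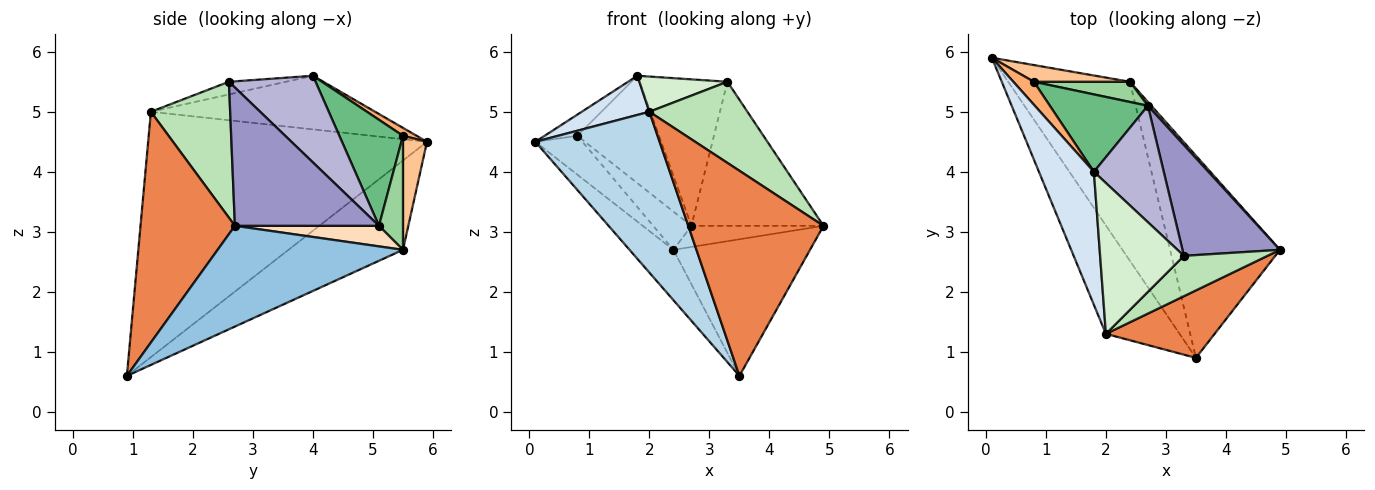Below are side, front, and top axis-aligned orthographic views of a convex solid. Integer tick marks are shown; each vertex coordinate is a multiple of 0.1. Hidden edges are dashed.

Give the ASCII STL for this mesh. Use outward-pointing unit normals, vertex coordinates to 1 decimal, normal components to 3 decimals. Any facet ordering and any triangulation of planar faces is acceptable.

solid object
 facet normal -0.577 0.221 -0.786
  outer loop
   vertex 2.4 5.5 2.7
   vertex 3.5 0.9 0.6
   vertex 0.1 5.9 4.5
  endloop
 endfacet
 facet normal 0.605 0.446 -0.660
  outer loop
   vertex 2.4 5.5 2.7
   vertex 4.9 2.7 3.1
   vertex 3.5 0.9 0.6
  endloop
 endfacet
 facet normal -0.881 -0.393 -0.265
  outer loop
   vertex 2.0 1.3 5.0
   vertex 0.1 5.9 4.5
   vertex 3.5 0.9 0.6
  endloop
 endfacet
 facet normal -0.684 -0.206 0.700
  outer loop
   vertex 2.0 1.3 5.0
   vertex 1.8 4.0 5.6
   vertex 0.1 5.9 4.5
  endloop
 endfacet
 facet normal 0.553 -0.792 0.260
  outer loop
   vertex 2.0 1.3 5.0
   vertex 3.5 0.9 0.6
   vertex 4.9 2.7 3.1
  endloop
 endfacet
 facet normal 0.272 0.653 0.707
  outer loop
   vertex 0.8 5.5 4.6
   vertex 0.1 5.9 4.5
   vertex 1.8 4.0 5.6
  endloop
 endfacet
 facet normal 0.424 0.832 0.357
  outer loop
   vertex 0.8 5.5 4.6
   vertex 2.4 5.5 2.7
   vertex 0.1 5.9 4.5
  endloop
 endfacet
 facet normal 0.732 0.671 0.122
  outer loop
   vertex 2.7 5.1 3.1
   vertex 4.9 2.7 3.1
   vertex 2.4 5.5 2.7
  endloop
 endfacet
 facet normal 0.534 0.686 0.494
  outer loop
   vertex 2.7 5.1 3.1
   vertex 0.8 5.5 4.6
   vertex 1.8 4.0 5.6
  endloop
 endfacet
 facet normal 0.485 0.773 0.409
  outer loop
   vertex 2.7 5.1 3.1
   vertex 2.4 5.5 2.7
   vertex 0.8 5.5 4.6
  endloop
 endfacet
 facet normal 0.586 -0.725 0.361
  outer loop
   vertex 3.3 2.6 5.5
   vertex 2.0 1.3 5.0
   vertex 4.9 2.7 3.1
  endloop
 endfacet
 facet normal -0.146 -0.225 0.963
  outer loop
   vertex 3.3 2.6 5.5
   vertex 1.8 4.0 5.6
   vertex 2.0 1.3 5.0
  endloop
 endfacet
 facet normal 0.654 0.600 0.461
  outer loop
   vertex 3.3 2.6 5.5
   vertex 4.9 2.7 3.1
   vertex 2.7 5.1 3.1
  endloop
 endfacet
 facet normal 0.611 0.620 0.493
  outer loop
   vertex 3.3 2.6 5.5
   vertex 2.7 5.1 3.1
   vertex 1.8 4.0 5.6
  endloop
 endfacet
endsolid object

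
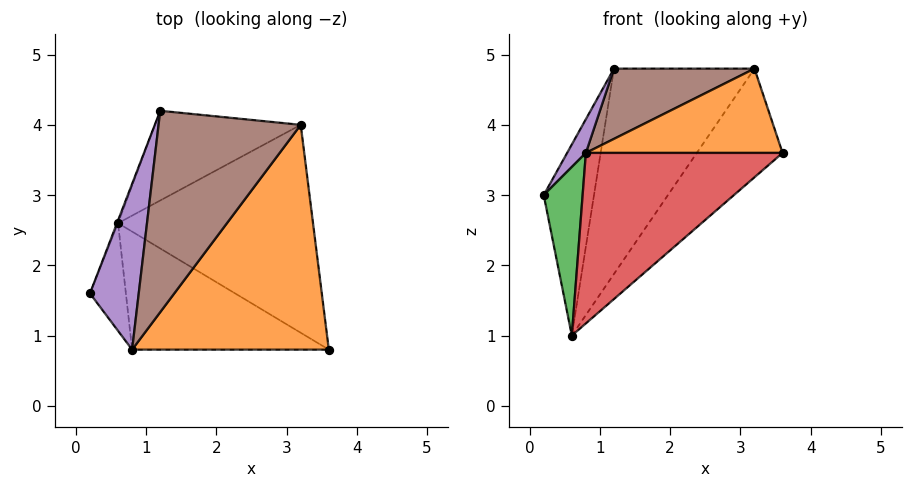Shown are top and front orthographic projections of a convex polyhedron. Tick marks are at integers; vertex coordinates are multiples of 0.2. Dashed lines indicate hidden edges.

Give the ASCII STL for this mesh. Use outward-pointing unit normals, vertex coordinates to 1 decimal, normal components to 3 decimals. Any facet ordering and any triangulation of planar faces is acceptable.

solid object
 facet normal 0.723 0.320 -0.612
  outer loop
   vertex 0.6 2.6 1.0
   vertex 3.2 4.0 4.8
   vertex 3.6 0.8 3.6
  endloop
 endfacet
 facet normal 0.000 -0.351 0.936
  outer loop
   vertex 0.8 0.8 3.6
   vertex 3.6 0.8 3.6
   vertex 3.2 4.0 4.8
  endloop
 endfacet
 facet normal -0.505 -0.727 -0.465
  outer loop
   vertex 0.8 0.8 3.6
   vertex 0.2 1.6 3.0
   vertex 0.6 2.6 1.0
  endloop
 endfacet
 facet normal 0.000 -0.822 -0.569
  outer loop
   vertex 0.8 0.8 3.6
   vertex 0.6 2.6 1.0
   vertex 3.6 0.8 3.6
  endloop
 endfacet
 facet normal -0.780 -0.125 0.613
  outer loop
   vertex 1.2 4.2 4.8
   vertex 0.2 1.6 3.0
   vertex 0.8 0.8 3.6
  endloop
 endfacet
 facet normal -0.033 -0.329 0.944
  outer loop
   vertex 1.2 4.2 4.8
   vertex 0.8 0.8 3.6
   vertex 3.2 4.0 4.8
  endloop
 endfacet
 facet normal -0.932 0.362 -0.005
  outer loop
   vertex 1.2 4.2 4.8
   vertex 0.6 2.6 1.0
   vertex 0.2 1.6 3.0
  endloop
 endfacet
 facet normal 0.091 0.913 -0.399
  outer loop
   vertex 1.2 4.2 4.8
   vertex 3.2 4.0 4.8
   vertex 0.6 2.6 1.0
  endloop
 endfacet
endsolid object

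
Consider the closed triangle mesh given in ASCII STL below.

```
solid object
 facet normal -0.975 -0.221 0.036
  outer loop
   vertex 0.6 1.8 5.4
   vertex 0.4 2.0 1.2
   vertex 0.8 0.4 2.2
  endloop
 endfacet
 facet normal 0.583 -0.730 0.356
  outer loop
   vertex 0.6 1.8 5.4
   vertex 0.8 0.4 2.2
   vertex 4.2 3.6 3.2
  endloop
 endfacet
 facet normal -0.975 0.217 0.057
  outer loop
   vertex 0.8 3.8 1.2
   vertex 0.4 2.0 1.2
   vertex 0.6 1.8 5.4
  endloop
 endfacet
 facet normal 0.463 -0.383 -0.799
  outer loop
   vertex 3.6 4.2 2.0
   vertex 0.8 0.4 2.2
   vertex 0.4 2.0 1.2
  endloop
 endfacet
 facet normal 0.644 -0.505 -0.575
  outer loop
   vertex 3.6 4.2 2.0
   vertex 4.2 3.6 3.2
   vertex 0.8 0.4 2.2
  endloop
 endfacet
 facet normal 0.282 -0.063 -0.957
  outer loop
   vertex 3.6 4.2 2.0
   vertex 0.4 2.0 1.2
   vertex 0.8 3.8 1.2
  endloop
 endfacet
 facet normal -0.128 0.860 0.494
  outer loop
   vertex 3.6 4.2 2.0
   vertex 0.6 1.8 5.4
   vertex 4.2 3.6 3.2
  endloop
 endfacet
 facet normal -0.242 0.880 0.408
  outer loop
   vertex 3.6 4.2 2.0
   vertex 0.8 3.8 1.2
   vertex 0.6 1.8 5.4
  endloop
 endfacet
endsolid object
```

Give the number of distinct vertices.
6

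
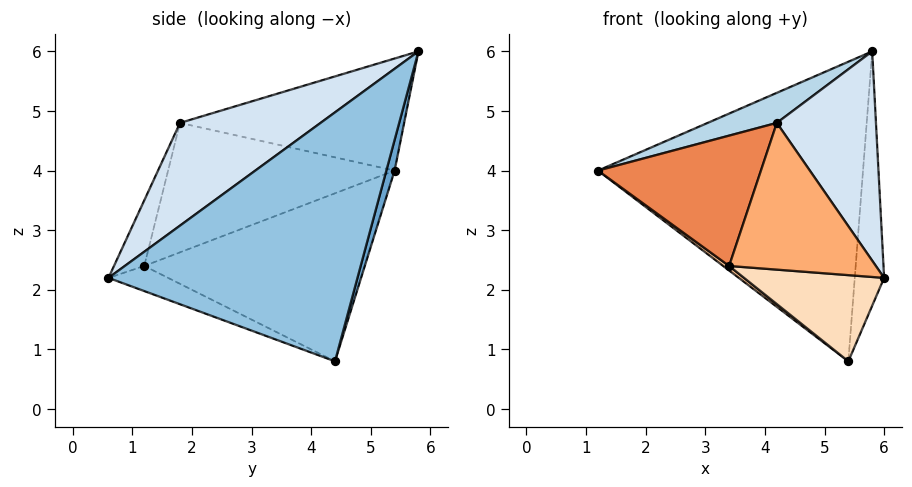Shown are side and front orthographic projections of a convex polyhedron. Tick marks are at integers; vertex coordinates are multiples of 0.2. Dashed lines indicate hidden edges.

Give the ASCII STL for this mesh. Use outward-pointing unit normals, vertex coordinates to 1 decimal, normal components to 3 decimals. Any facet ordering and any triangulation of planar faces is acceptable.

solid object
 facet normal 0.030 0.965 -0.262
  outer loop
   vertex 5.4 4.4 0.8
   vertex 1.2 5.4 4.0
   vertex 5.8 5.8 6.0
  endloop
 endfacet
 facet normal 0.987 0.116 -0.107
  outer loop
   vertex 5.4 4.4 0.8
   vertex 5.8 5.8 6.0
   vertex 6.0 0.6 2.2
  endloop
 endfacet
 facet normal -0.387 -0.119 0.914
  outer loop
   vertex 4.2 1.8 4.8
   vertex 5.8 5.8 6.0
   vertex 1.2 5.4 4.0
  endloop
 endfacet
 facet normal 0.628 -0.443 0.639
  outer loop
   vertex 4.2 1.8 4.8
   vertex 6.0 0.6 2.2
   vertex 5.8 5.8 6.0
  endloop
 endfacet
 facet normal -0.749 -0.539 0.385
  outer loop
   vertex 3.4 1.2 2.4
   vertex 4.2 1.8 4.8
   vertex 1.2 5.4 4.0
  endloop
 endfacet
 facet normal -0.193 -0.935 0.298
  outer loop
   vertex 3.4 1.2 2.4
   vertex 6.0 0.6 2.2
   vertex 4.2 1.8 4.8
  endloop
 endfacet
 facet normal -0.608 -0.016 -0.793
  outer loop
   vertex 3.4 1.2 2.4
   vertex 1.2 5.4 4.0
   vertex 5.4 4.4 0.8
  endloop
 endfacet
 facet normal -0.154 -0.363 -0.919
  outer loop
   vertex 3.4 1.2 2.4
   vertex 5.4 4.4 0.8
   vertex 6.0 0.6 2.2
  endloop
 endfacet
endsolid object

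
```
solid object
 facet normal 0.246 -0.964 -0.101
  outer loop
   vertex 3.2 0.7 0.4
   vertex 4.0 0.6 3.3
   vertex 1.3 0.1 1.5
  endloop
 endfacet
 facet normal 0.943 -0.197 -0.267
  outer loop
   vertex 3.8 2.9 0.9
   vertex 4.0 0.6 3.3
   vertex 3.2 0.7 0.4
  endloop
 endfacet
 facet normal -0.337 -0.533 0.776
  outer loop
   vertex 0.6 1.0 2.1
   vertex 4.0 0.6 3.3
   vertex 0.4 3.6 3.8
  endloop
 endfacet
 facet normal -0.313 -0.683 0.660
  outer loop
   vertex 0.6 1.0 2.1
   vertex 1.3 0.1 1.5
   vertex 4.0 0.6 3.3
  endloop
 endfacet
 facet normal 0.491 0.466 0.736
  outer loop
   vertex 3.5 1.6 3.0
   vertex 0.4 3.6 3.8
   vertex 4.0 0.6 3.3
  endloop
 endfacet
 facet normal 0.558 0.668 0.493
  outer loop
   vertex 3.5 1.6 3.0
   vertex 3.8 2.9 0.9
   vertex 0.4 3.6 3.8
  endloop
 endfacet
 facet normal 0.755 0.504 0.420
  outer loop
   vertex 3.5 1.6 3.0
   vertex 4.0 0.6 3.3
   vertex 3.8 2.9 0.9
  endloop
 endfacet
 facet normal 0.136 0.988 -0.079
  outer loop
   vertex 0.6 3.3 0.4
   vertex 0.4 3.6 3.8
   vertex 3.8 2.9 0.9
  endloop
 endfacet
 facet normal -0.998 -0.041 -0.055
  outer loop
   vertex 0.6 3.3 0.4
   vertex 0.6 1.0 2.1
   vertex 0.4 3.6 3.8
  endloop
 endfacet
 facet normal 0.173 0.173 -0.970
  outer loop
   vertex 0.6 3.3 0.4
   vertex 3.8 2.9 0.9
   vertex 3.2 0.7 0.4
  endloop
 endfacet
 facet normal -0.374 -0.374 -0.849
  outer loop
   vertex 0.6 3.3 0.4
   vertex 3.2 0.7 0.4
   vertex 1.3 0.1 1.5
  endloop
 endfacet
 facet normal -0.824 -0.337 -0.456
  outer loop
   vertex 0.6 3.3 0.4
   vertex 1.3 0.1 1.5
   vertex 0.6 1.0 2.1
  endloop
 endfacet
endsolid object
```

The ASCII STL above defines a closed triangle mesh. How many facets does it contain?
12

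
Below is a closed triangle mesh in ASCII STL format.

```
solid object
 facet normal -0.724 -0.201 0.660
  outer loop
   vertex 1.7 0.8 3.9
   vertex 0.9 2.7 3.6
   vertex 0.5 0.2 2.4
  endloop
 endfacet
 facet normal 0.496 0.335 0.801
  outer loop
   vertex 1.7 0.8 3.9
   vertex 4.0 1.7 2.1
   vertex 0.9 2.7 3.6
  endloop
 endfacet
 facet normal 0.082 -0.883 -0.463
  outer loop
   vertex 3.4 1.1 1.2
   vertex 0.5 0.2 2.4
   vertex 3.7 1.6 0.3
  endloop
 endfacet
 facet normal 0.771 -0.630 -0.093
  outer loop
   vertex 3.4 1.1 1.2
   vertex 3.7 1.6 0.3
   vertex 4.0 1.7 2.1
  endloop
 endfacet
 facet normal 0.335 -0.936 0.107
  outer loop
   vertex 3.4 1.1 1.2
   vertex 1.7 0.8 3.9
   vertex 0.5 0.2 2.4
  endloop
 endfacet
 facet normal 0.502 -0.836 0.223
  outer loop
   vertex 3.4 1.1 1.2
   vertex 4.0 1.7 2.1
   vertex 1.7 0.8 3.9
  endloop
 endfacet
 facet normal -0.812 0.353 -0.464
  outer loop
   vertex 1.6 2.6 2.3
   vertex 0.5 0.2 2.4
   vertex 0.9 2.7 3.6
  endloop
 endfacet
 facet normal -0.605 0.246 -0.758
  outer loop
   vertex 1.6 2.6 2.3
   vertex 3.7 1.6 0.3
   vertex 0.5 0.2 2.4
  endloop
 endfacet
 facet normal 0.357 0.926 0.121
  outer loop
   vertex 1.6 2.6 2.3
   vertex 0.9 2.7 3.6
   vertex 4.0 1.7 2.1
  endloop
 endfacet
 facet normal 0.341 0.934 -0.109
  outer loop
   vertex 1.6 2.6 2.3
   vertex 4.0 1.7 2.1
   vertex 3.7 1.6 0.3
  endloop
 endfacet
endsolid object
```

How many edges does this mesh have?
15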